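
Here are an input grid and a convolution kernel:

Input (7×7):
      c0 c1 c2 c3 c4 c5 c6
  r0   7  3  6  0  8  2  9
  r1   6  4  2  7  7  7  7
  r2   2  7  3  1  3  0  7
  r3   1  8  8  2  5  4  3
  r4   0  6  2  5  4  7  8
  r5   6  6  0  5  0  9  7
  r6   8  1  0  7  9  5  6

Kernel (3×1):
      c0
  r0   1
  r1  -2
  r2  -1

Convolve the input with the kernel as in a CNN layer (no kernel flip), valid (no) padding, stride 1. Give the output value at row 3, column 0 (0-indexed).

-5

The receptive field on the input at this output position is [1 / 0 / 6]. Elementwise product with the kernel and sum: 1·1 + 0·-2 + 6·-1.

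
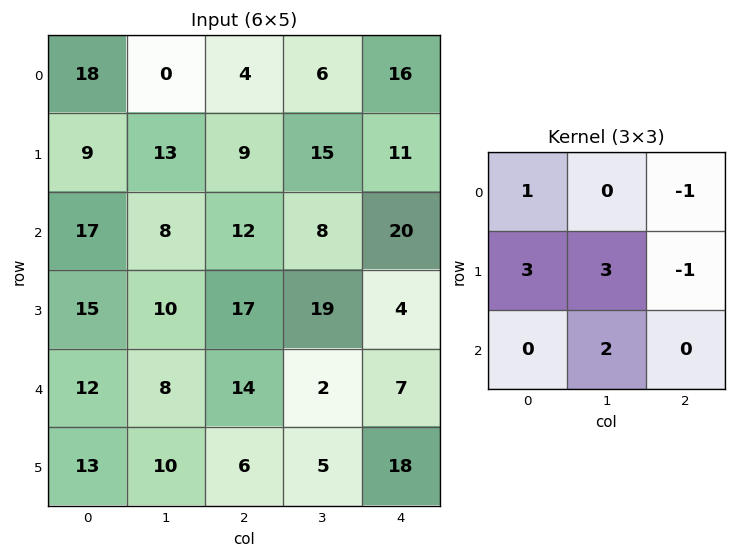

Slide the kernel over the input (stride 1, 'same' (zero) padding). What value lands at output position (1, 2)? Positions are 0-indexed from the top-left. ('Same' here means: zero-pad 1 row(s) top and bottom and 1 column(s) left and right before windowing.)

The receptive field on the zero-padded input at this output position is [0 4 6 / 13 9 15 / 8 12 8]. Elementwise product with the kernel and sum: 0·1 + 6·-1 + 13·3 + 9·3 + 15·-1 + 12·2.

69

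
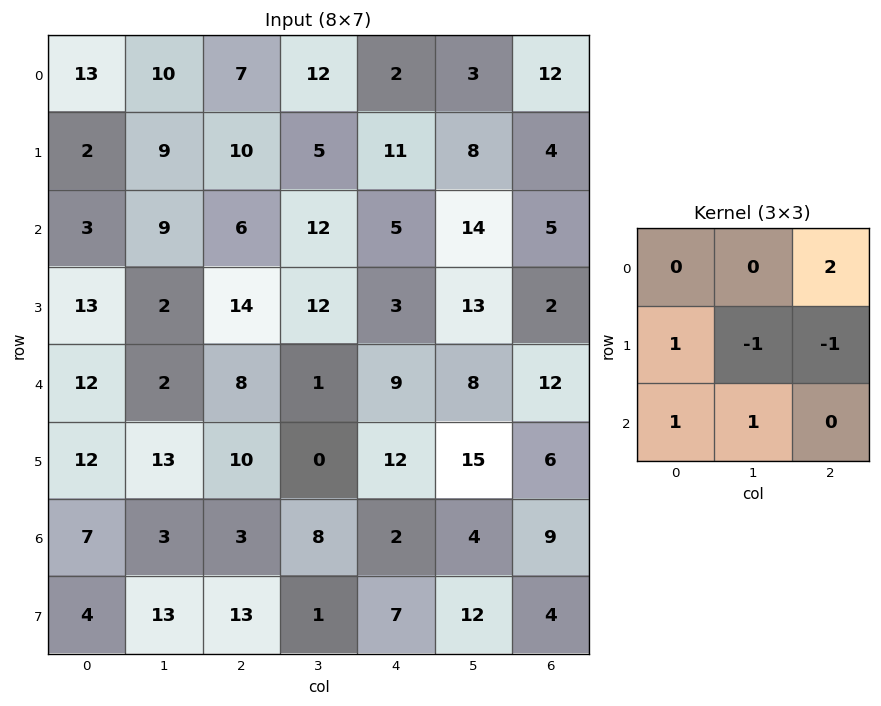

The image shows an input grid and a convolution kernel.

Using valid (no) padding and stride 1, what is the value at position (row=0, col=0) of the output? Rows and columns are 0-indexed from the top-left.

9

The receptive field on the input at this output position is [13 10 7 / 2 9 10 / 3 9 6]. Elementwise product with the kernel and sum: 7·2 + 2·1 + 9·-1 + 10·-1 + 3·1 + 9·1.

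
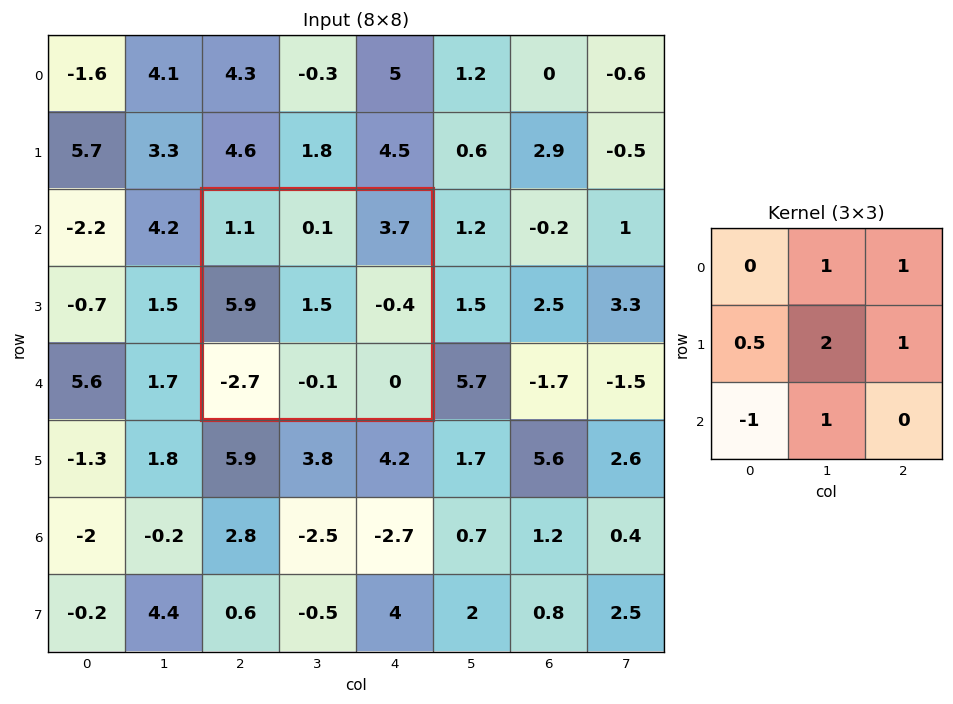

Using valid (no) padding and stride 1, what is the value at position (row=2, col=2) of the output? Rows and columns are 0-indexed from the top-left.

The receptive field on the input at this output position is [1.1 0.1 3.7 / 5.9 1.5 -0.4 / -2.7 -0.1 0]. Elementwise product with the kernel and sum: 0.1·1 + 3.7·1 + 5.9·0.5 + 1.5·2 + -0.4·1 + -2.7·-1 + -0.1·1.

11.95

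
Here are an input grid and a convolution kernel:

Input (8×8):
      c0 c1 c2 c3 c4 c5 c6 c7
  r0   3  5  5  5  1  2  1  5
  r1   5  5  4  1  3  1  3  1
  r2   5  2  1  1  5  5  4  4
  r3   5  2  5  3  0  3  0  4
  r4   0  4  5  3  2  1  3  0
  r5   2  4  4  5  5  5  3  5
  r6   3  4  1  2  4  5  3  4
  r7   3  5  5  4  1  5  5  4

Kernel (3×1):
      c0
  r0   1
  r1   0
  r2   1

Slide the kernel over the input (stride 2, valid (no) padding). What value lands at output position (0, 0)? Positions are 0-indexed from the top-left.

The receptive field on the input at this output position is [3 / 5 / 5]. Elementwise product with the kernel and sum: 3·1 + 5·1.

8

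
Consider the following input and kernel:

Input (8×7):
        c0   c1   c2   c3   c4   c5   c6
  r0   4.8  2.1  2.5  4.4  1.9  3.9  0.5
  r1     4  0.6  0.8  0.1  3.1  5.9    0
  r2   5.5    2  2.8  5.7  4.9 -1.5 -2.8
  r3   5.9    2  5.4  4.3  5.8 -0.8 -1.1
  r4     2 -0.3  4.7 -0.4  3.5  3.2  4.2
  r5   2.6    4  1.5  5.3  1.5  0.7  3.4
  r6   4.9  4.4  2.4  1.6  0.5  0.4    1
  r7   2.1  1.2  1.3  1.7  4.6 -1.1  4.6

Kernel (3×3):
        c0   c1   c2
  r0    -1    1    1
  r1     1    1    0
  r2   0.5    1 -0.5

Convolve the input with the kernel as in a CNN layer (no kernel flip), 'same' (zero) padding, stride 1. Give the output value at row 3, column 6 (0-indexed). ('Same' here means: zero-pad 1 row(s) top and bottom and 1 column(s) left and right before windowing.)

2.6

The receptive field on the zero-padded input at this output position is [-1.5 -2.8 0 / -0.8 -1.1 0 / 3.2 4.2 0]. Elementwise product with the kernel and sum: -1.5·-1 + -2.8·1 + 0·1 + -0.8·1 + -1.1·1 + 3.2·0.5 + 4.2·1 + 0·-0.5.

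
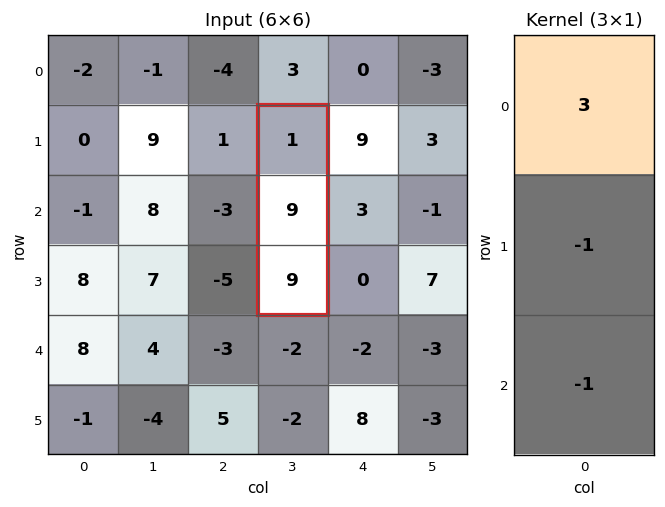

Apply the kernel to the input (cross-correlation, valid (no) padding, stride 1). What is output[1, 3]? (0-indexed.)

-15

The receptive field on the input at this output position is [1 / 9 / 9]. Elementwise product with the kernel and sum: 1·3 + 9·-1 + 9·-1.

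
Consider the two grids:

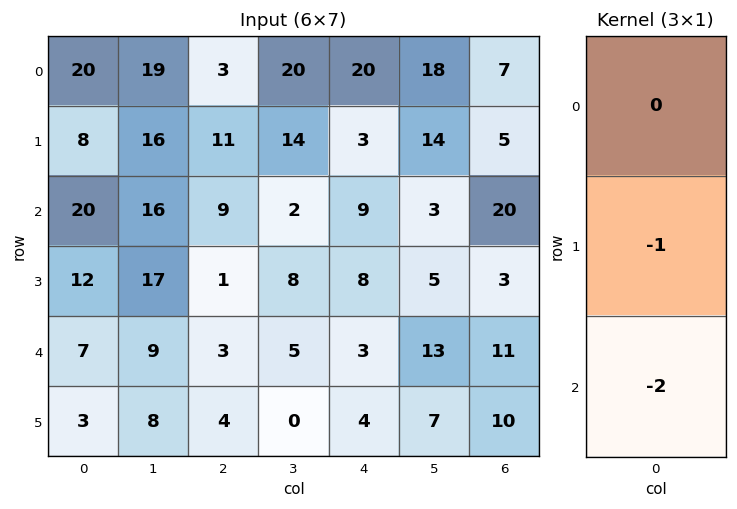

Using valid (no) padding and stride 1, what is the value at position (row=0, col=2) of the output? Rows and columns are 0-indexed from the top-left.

-29

The receptive field on the input at this output position is [3 / 11 / 9]. Elementwise product with the kernel and sum: 11·-1 + 9·-2.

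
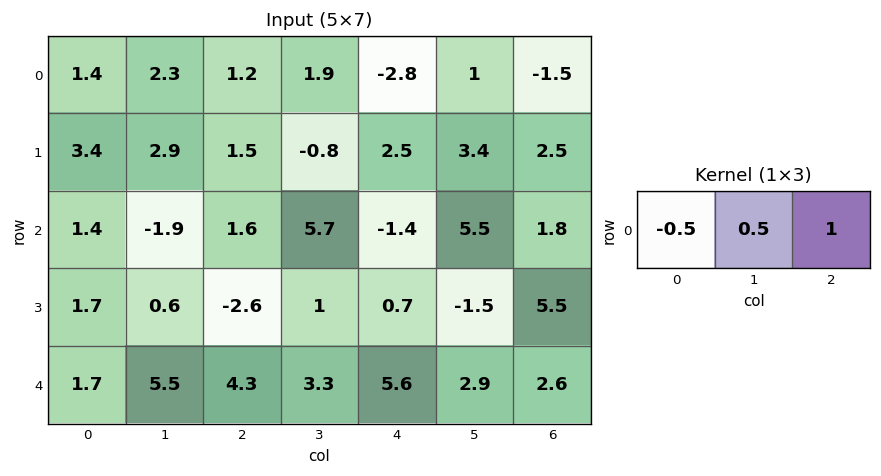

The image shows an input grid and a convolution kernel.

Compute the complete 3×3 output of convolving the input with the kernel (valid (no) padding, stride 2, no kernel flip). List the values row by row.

1.65 -2.45 0.4
-0.05 0.65 5.25
6.2 5.1 1.25

Output[0,0]: The receptive field on the input at this output position is [1.4 2.3 1.2]. Elementwise product with the kernel and sum: 1.4·-0.5 + 2.3·0.5 + 1.2·1.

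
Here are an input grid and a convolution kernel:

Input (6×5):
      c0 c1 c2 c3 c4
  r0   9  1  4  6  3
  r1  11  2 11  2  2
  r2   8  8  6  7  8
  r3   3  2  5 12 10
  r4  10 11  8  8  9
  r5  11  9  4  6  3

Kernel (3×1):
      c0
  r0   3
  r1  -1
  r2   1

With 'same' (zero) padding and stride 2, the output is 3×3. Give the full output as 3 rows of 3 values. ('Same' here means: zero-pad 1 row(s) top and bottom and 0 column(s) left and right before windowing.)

2 7 -1
28 32 8
10 11 24

Output[0,0]: The receptive field on the zero-padded input at this output position is [0 / 9 / 11]. Elementwise product with the kernel and sum: 0·3 + 9·-1 + 11·1.
Output[0,1]: The receptive field on the zero-padded input at this output position is [0 / 4 / 11]. Elementwise product with the kernel and sum: 0·3 + 4·-1 + 11·1.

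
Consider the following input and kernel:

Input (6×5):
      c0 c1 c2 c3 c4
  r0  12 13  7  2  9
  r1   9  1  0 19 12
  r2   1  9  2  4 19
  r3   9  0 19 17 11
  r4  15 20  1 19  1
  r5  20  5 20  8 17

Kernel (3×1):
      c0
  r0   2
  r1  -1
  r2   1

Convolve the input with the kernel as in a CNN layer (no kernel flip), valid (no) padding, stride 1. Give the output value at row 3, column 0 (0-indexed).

23

The receptive field on the input at this output position is [9 / 15 / 20]. Elementwise product with the kernel and sum: 9·2 + 15·-1 + 20·1.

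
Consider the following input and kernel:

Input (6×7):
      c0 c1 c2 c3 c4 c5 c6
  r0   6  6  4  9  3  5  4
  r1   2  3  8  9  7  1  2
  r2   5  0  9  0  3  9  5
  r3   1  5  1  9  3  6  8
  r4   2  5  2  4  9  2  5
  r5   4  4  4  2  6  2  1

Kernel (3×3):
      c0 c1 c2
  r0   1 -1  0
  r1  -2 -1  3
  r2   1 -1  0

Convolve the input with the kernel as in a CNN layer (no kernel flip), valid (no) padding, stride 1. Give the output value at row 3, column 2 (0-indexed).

The receptive field on the input at this output position is [1 9 3 / 2 4 9 / 4 2 6]. Elementwise product with the kernel and sum: 1·1 + 9·-1 + 2·-2 + 4·-1 + 9·3 + 4·1 + 2·-1.

13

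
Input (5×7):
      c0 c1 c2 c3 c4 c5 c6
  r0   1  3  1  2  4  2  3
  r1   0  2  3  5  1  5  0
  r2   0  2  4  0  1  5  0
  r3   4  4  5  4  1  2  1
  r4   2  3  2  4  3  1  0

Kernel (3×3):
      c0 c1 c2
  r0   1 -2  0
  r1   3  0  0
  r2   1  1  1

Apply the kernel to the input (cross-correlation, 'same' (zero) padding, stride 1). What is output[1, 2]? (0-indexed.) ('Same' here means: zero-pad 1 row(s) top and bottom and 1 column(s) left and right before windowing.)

13

The receptive field on the zero-padded input at this output position is [3 1 2 / 2 3 5 / 2 4 0]. Elementwise product with the kernel and sum: 3·1 + 1·-2 + 2·3 + 2·1 + 4·1 + 0·1.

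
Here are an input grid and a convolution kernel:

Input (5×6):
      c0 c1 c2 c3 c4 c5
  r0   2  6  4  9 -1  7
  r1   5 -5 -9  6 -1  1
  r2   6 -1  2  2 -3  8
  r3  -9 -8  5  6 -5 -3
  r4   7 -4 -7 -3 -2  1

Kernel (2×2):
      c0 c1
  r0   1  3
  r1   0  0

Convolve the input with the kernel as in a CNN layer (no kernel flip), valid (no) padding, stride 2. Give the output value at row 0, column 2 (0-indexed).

20

The receptive field on the input at this output position is [-1 7 / -1 1]. Elementwise product with the kernel and sum: -1·1 + 7·3.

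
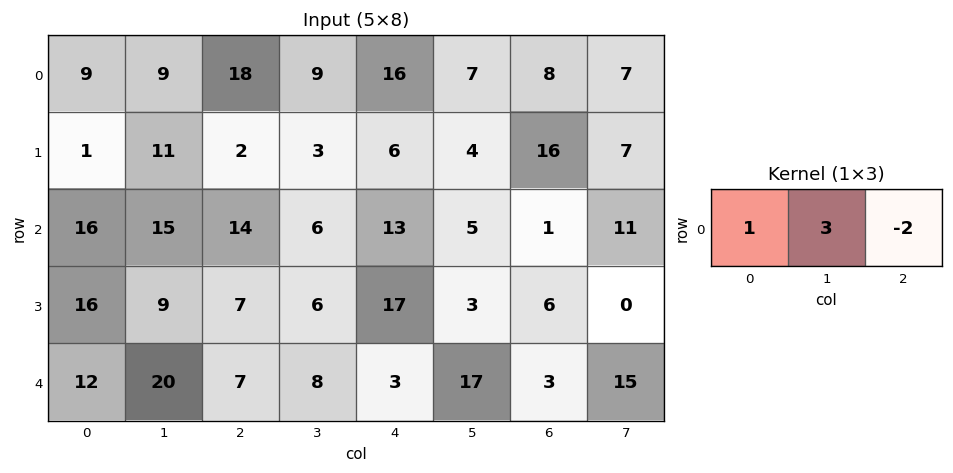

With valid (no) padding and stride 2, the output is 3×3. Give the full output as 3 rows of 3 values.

Output[0,0]: The receptive field on the input at this output position is [9 9 18]. Elementwise product with the kernel and sum: 9·1 + 9·3 + 18·-2.
Output[0,1]: The receptive field on the input at this output position is [18 9 16]. Elementwise product with the kernel and sum: 18·1 + 9·3 + 16·-2.

0 13 21
33 6 26
58 25 48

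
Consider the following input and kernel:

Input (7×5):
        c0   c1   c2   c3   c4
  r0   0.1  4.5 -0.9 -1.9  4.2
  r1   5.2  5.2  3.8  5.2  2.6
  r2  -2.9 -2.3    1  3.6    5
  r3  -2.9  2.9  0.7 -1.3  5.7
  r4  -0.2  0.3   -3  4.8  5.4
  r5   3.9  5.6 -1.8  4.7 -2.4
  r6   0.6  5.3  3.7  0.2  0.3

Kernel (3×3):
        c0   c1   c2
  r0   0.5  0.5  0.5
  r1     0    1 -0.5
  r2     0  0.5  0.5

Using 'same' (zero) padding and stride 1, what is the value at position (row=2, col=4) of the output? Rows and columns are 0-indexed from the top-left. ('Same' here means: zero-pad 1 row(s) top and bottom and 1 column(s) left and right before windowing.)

11.75

The receptive field on the zero-padded input at this output position is [5.2 2.6 0 / 3.6 5 0 / -1.3 5.7 0]. Elementwise product with the kernel and sum: 5.2·0.5 + 2.6·0.5 + 0·0.5 + 5·1 + 0·-0.5 + 5.7·0.5 + 0·0.5.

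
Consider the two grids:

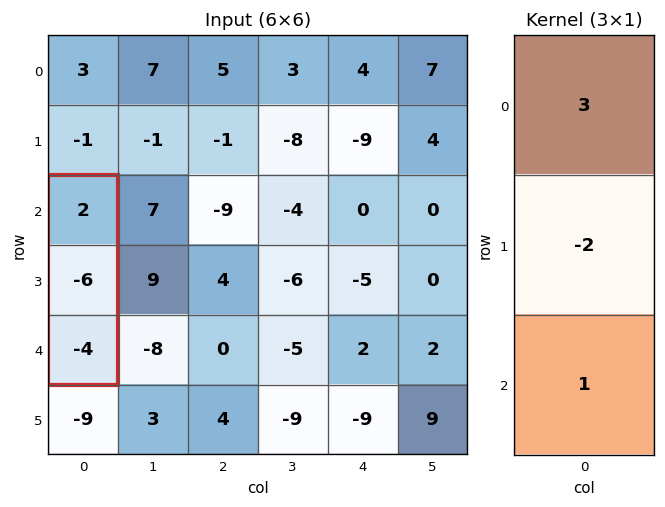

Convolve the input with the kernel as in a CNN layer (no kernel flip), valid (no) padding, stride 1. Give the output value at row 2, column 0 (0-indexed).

14

The receptive field on the input at this output position is [2 / -6 / -4]. Elementwise product with the kernel and sum: 2·3 + -6·-2 + -4·1.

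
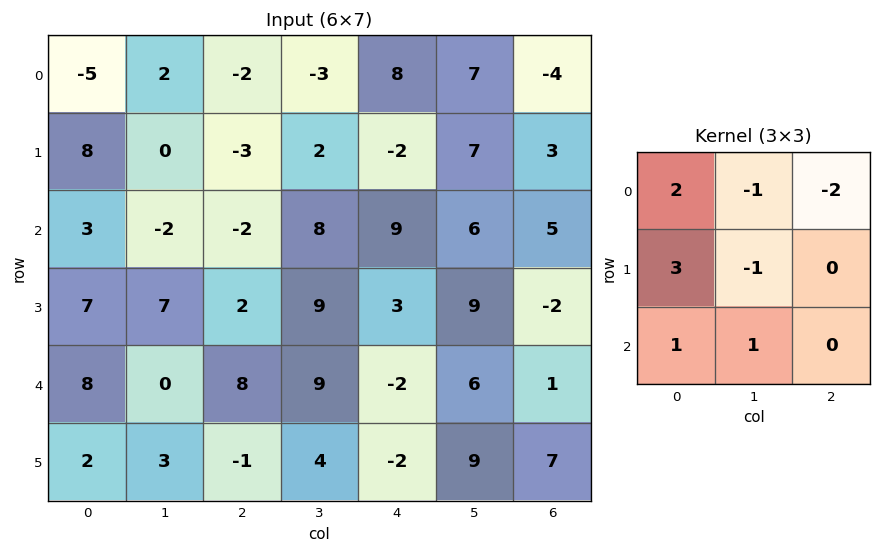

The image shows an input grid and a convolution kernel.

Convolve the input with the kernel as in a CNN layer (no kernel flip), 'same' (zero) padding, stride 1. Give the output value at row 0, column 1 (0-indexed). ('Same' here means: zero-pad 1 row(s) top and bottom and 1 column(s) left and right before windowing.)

-9

The receptive field on the zero-padded input at this output position is [0 0 0 / -5 2 -2 / 8 0 -3]. Elementwise product with the kernel and sum: 0·2 + 0·-1 + 0·-2 + -5·3 + 2·-1 + 8·1 + 0·1.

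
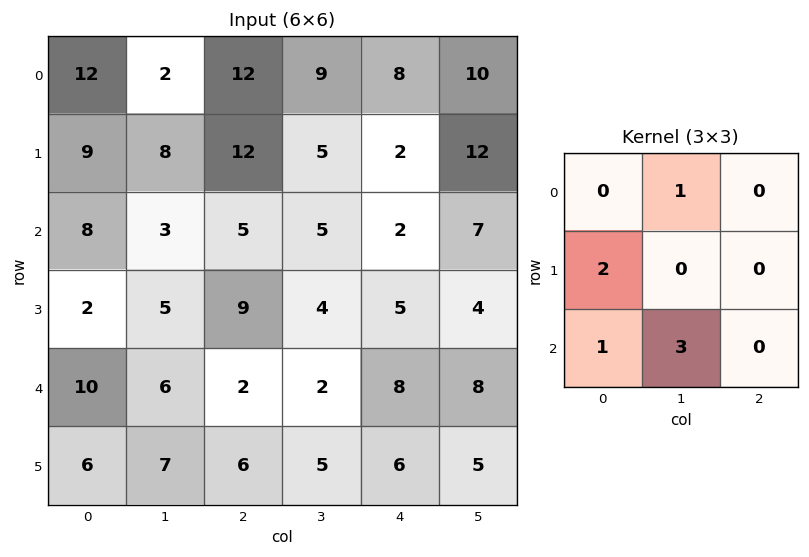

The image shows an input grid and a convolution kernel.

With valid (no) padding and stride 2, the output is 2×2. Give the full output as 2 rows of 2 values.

37 53
35 31

Output[0,0]: The receptive field on the input at this output position is [12 2 12 / 9 8 12 / 8 3 5]. Elementwise product with the kernel and sum: 2·1 + 9·2 + 8·1 + 3·3.
Output[0,1]: The receptive field on the input at this output position is [12 9 8 / 12 5 2 / 5 5 2]. Elementwise product with the kernel and sum: 9·1 + 12·2 + 5·1 + 5·3.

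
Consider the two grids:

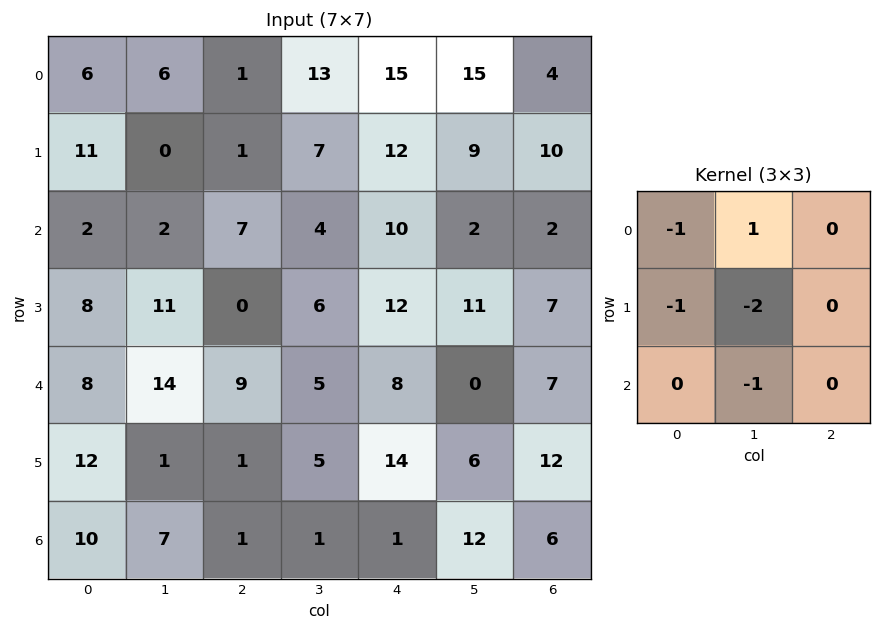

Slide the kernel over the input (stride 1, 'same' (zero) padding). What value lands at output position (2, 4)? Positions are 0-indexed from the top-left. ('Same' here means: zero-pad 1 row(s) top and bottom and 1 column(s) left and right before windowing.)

The receptive field on the zero-padded input at this output position is [7 12 9 / 4 10 2 / 6 12 11]. Elementwise product with the kernel and sum: 7·-1 + 12·1 + 4·-1 + 10·-2 + 12·-1.

-31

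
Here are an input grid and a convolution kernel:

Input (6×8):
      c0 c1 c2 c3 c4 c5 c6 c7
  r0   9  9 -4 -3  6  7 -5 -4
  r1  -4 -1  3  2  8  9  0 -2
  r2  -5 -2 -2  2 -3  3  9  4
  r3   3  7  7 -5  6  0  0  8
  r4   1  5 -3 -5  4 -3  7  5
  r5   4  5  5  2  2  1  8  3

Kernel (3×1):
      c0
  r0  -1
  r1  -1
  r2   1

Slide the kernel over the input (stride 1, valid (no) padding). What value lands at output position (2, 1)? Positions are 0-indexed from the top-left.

The receptive field on the input at this output position is [-2 / 7 / 5]. Elementwise product with the kernel and sum: -2·-1 + 7·-1 + 5·1.

0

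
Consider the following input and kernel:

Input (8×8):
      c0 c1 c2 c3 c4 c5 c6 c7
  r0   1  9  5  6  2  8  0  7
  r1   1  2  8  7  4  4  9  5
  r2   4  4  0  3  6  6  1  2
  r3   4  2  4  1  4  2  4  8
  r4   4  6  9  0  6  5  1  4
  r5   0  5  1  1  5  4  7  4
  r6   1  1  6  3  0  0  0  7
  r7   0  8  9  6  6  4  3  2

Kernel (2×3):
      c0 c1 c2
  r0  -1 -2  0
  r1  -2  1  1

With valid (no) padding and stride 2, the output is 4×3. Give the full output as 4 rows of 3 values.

Output[0,0]: The receptive field on the input at this output position is [1 9 5 / 1 2 8]. Elementwise product with the kernel and sum: 1·-1 + 9·-2 + 1·-2 + 2·1 + 8·1.
Output[0,1]: The receptive field on the input at this output position is [5 6 2 / 8 7 4]. Elementwise product with the kernel and sum: 5·-1 + 6·-2 + 8·-2 + 7·1 + 4·1.

-11 -22 -13
-14 -9 -20
-10 -5 -15
14 -18 -5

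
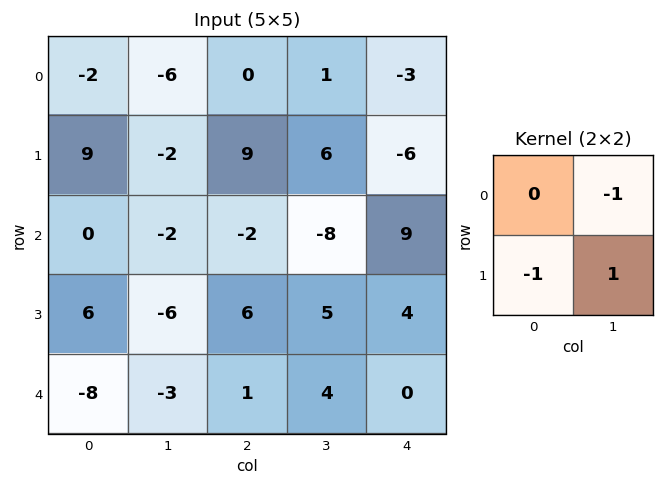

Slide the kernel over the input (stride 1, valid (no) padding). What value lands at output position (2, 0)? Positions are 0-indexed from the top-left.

-10

The receptive field on the input at this output position is [0 -2 / 6 -6]. Elementwise product with the kernel and sum: -2·-1 + 6·-1 + -6·1.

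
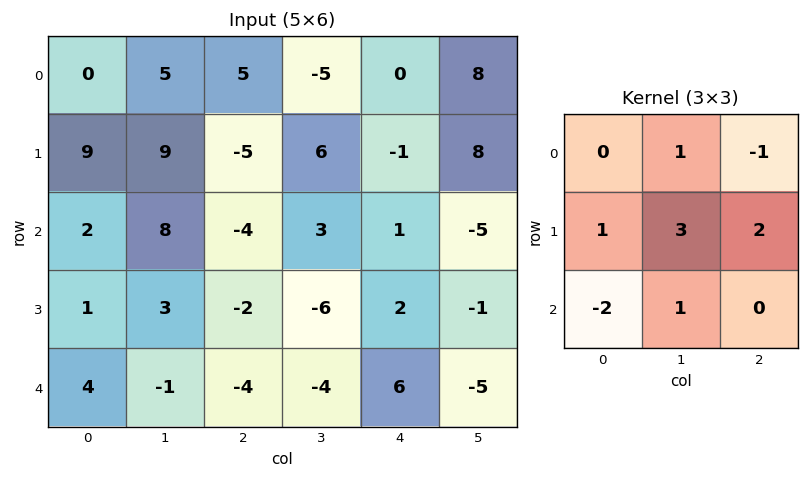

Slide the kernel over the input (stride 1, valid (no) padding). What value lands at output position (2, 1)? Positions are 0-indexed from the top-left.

The receptive field on the input at this output position is [8 -4 3 / 3 -2 -6 / -1 -4 -4]. Elementwise product with the kernel and sum: -4·1 + 3·-1 + 3·1 + -2·3 + -6·2 + -1·-2 + -4·1.

-24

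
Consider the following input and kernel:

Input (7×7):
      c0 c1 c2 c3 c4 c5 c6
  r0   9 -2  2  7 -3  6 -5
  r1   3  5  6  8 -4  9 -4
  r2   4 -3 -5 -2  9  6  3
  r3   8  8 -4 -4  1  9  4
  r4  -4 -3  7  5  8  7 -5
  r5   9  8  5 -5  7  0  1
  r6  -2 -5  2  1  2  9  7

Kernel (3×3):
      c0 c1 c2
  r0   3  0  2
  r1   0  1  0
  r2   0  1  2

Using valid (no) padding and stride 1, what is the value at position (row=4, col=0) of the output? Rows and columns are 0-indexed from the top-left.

The receptive field on the input at this output position is [-4 -3 7 / 9 8 5 / -2 -5 2]. Elementwise product with the kernel and sum: -4·3 + 7·2 + 8·1 + -5·1 + 2·2.

9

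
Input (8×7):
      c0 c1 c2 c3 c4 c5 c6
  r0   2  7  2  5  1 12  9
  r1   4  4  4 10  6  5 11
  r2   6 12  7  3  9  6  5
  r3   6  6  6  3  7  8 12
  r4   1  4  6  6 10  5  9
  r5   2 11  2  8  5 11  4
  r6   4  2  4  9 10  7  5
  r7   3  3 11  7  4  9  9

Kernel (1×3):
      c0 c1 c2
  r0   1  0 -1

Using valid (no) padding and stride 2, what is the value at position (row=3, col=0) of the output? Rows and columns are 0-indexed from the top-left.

0

The receptive field on the input at this output position is [4 2 4]. Elementwise product with the kernel and sum: 4·1 + 4·-1.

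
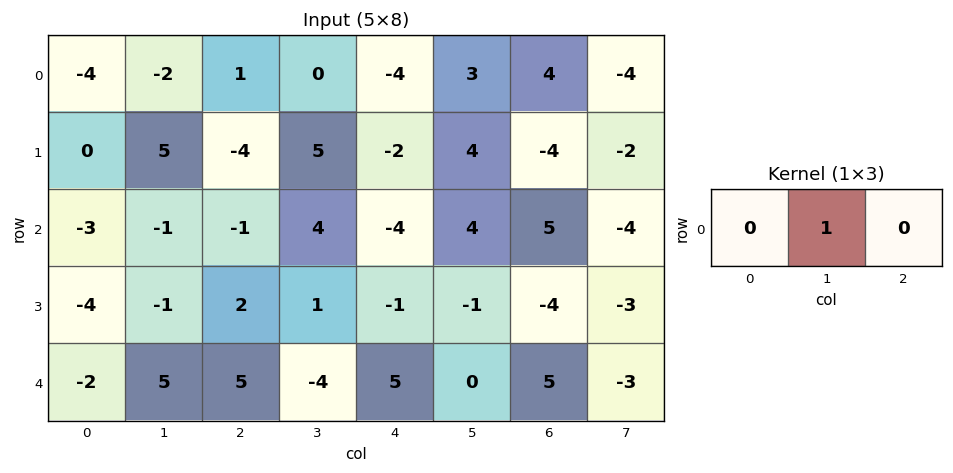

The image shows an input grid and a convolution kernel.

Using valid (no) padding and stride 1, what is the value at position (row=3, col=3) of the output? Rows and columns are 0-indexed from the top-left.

The receptive field on the input at this output position is [1 -1 -1]. Elementwise product with the kernel and sum: -1·1.

-1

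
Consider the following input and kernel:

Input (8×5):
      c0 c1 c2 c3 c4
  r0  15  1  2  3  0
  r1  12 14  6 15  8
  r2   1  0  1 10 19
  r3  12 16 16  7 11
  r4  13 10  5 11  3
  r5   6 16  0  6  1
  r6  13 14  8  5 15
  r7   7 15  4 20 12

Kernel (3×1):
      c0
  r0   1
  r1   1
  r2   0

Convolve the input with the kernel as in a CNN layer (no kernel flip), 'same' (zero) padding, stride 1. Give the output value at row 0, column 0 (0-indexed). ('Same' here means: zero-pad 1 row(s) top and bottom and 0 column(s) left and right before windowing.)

The receptive field on the zero-padded input at this output position is [0 / 15 / 12]. Elementwise product with the kernel and sum: 0·1 + 15·1.

15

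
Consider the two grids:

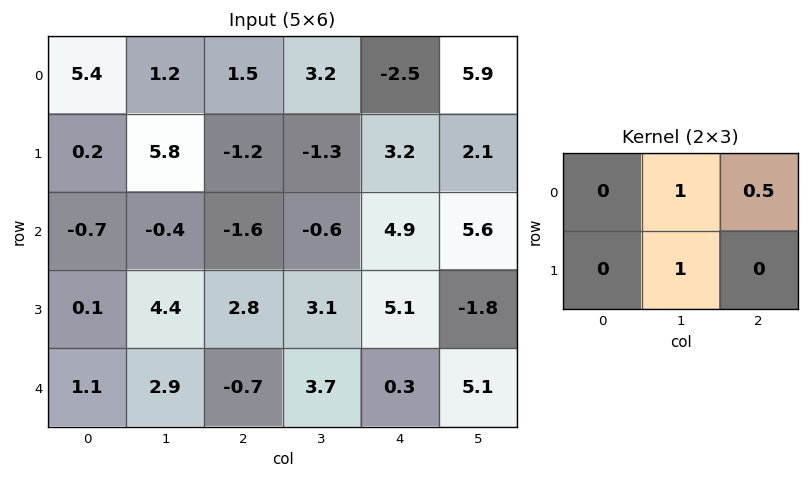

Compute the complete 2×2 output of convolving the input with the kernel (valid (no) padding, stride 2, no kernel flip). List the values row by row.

Output[0,0]: The receptive field on the input at this output position is [5.4 1.2 1.5 / 0.2 5.8 -1.2]. Elementwise product with the kernel and sum: 1.2·1 + 1.5·0.5 + 5.8·1.
Output[0,1]: The receptive field on the input at this output position is [1.5 3.2 -2.5 / -1.2 -1.3 3.2]. Elementwise product with the kernel and sum: 3.2·1 + -2.5·0.5 + -1.3·1.

7.75 0.65
3.2 4.95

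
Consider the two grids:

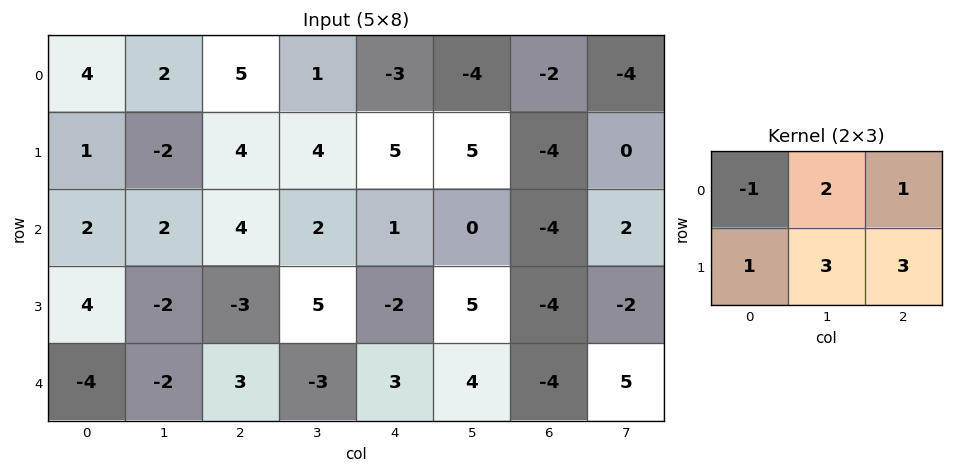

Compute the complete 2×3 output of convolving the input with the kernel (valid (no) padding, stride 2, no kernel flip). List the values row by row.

12 25 1
-5 7 -4

Output[0,0]: The receptive field on the input at this output position is [4 2 5 / 1 -2 4]. Elementwise product with the kernel and sum: 4·-1 + 2·2 + 5·1 + 1·1 + -2·3 + 4·3.
Output[0,1]: The receptive field on the input at this output position is [5 1 -3 / 4 4 5]. Elementwise product with the kernel and sum: 5·-1 + 1·2 + -3·1 + 4·1 + 4·3 + 5·3.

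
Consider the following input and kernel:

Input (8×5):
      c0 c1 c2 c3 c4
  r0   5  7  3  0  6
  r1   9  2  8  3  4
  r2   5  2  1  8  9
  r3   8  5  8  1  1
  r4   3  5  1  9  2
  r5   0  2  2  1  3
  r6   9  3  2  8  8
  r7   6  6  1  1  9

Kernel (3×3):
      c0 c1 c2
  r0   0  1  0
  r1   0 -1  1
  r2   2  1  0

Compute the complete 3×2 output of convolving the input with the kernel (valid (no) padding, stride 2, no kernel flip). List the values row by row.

Output[0,0]: The receptive field on the input at this output position is [5 7 3 / 9 2 8 / 5 2 1]. Elementwise product with the kernel and sum: 7·1 + 2·-1 + 8·1 + 5·2 + 2·1.

25 11
16 19
26 23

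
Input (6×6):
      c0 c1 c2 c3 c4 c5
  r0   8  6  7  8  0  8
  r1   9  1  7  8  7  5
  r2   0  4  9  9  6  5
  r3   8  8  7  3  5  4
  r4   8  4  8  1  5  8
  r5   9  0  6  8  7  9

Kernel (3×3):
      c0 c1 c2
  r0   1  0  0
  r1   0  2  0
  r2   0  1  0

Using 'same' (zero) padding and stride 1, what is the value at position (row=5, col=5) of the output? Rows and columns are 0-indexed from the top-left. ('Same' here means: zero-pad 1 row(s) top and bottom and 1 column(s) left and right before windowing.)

23

The receptive field on the zero-padded input at this output position is [5 8 0 / 7 9 0 / 0 0 0]. Elementwise product with the kernel and sum: 5·1 + 9·2 + 0·1.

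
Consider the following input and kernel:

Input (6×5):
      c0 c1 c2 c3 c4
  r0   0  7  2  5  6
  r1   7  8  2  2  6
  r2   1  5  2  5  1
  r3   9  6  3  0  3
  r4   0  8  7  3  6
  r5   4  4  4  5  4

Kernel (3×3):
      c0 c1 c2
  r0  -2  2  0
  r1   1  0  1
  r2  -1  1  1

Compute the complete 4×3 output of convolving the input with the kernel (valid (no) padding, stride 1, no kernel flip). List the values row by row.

Output[0,0]: The receptive field on the input at this output position is [0 7 2 / 7 8 2 / 1 5 2]. Elementwise product with the kernel and sum: 0·-2 + 7·2 + 7·1 + 2·1 + 1·-1 + 5·1 + 2·1.

29 2 18
5 -5 3
35 2 14
5 10 12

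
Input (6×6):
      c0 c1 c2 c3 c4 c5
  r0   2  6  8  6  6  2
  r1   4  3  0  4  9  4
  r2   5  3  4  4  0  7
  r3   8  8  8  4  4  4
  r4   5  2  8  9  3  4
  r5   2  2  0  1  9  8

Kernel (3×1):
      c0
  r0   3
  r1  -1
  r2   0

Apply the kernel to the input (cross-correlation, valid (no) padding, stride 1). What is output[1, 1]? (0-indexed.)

6

The receptive field on the input at this output position is [3 / 3 / 8]. Elementwise product with the kernel and sum: 3·3 + 3·-1.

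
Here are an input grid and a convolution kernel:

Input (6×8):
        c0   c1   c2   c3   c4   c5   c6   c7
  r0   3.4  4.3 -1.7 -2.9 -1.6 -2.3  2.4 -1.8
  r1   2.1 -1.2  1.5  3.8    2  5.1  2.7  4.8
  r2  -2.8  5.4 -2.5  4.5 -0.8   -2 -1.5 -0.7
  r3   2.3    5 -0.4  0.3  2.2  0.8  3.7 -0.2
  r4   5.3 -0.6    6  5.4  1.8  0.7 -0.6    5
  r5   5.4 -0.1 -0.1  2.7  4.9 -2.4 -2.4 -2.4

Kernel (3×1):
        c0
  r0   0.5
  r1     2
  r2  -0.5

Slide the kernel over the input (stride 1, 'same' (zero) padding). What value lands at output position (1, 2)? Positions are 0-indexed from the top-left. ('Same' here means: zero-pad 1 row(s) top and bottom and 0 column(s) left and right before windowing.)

The receptive field on the zero-padded input at this output position is [-1.7 / 1.5 / -2.5]. Elementwise product with the kernel and sum: -1.7·0.5 + 1.5·2 + -2.5·-0.5.

3.4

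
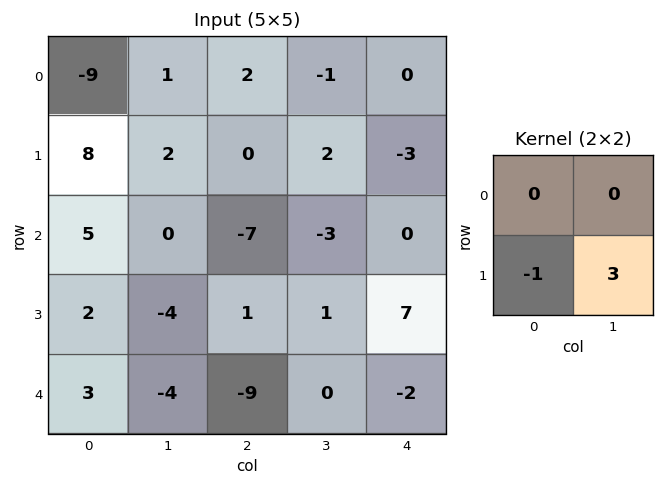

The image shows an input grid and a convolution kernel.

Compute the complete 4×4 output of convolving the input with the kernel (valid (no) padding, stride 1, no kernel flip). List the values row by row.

Output[0,0]: The receptive field on the input at this output position is [-9 1 / 8 2]. Elementwise product with the kernel and sum: 8·-1 + 2·3.

-2 -2 6 -11
-5 -21 -2 3
-14 7 2 20
-15 -23 9 -6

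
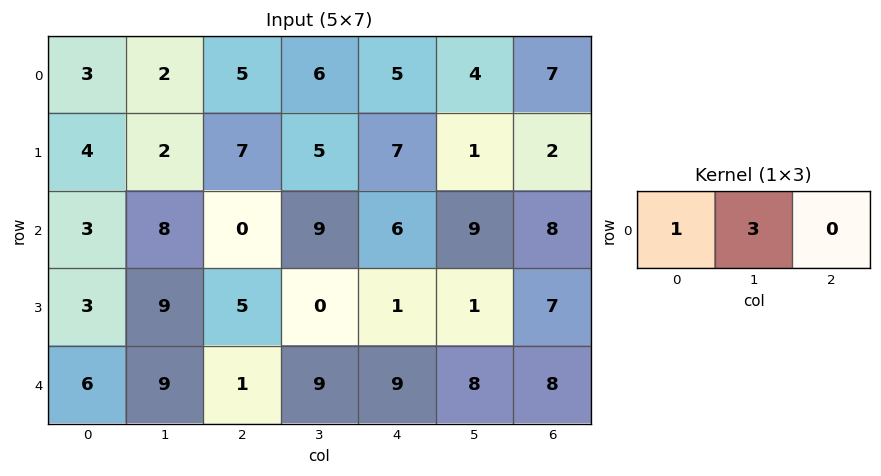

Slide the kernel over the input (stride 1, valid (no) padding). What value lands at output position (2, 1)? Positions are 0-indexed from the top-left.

The receptive field on the input at this output position is [8 0 9]. Elementwise product with the kernel and sum: 8·1 + 0·3.

8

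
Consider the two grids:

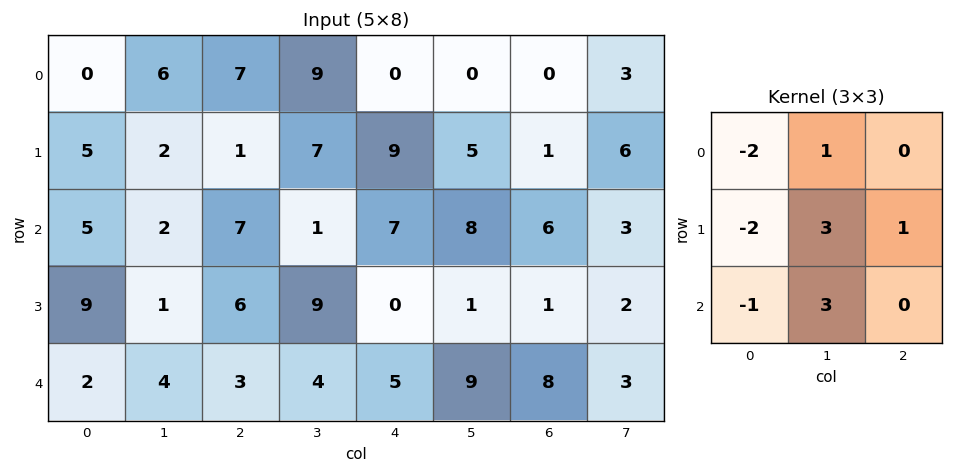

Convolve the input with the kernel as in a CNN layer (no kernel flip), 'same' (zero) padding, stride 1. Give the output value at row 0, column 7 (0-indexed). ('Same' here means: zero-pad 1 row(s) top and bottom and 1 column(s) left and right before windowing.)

The receptive field on the zero-padded input at this output position is [0 0 0 / 0 3 0 / 1 6 0]. Elementwise product with the kernel and sum: 0·-2 + 0·1 + 0·-2 + 3·3 + 0·1 + 1·-1 + 6·3.

26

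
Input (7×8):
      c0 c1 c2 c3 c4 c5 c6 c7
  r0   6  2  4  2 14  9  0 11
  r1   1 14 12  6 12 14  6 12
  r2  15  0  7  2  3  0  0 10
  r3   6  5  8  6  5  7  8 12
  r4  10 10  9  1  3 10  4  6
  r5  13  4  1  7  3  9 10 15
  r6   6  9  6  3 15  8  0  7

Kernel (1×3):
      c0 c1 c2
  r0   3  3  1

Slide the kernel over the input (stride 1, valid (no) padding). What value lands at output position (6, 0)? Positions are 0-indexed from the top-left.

The receptive field on the input at this output position is [6 9 6]. Elementwise product with the kernel and sum: 6·3 + 9·3 + 6·1.

51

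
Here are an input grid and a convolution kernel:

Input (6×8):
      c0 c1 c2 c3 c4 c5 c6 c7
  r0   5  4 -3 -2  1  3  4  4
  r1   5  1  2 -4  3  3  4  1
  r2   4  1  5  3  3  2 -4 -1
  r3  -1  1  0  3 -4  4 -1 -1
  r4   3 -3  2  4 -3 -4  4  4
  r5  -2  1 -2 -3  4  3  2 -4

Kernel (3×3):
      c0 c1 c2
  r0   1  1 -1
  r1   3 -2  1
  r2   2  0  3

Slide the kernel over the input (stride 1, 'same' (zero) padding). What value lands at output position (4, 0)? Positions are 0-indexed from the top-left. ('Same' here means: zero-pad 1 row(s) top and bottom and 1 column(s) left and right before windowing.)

-8

The receptive field on the zero-padded input at this output position is [0 -1 1 / 0 3 -3 / 0 -2 1]. Elementwise product with the kernel and sum: 0·1 + -1·1 + 1·-1 + 0·3 + 3·-2 + -3·1 + 0·2 + 1·3.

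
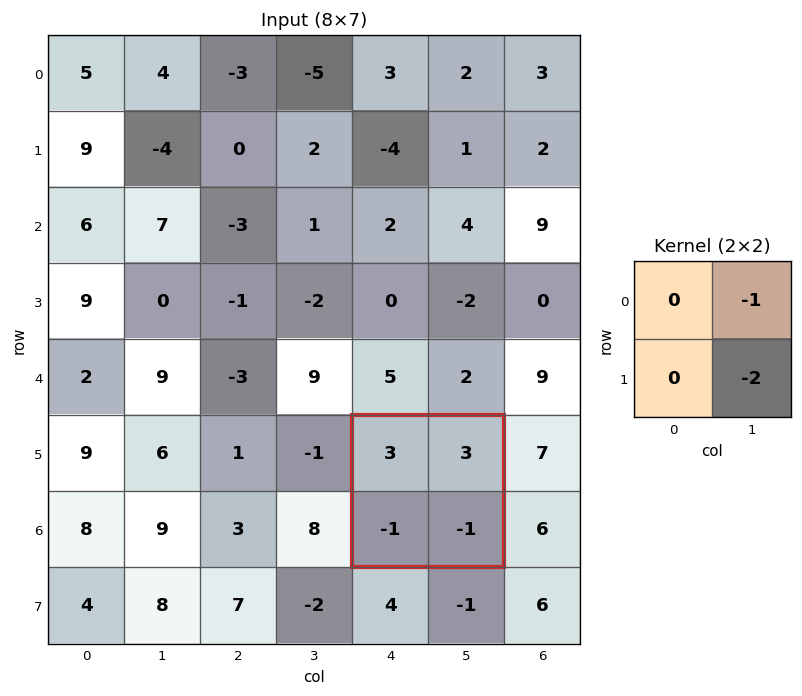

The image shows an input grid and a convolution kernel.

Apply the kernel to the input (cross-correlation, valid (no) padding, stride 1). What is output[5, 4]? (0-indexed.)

-1

The receptive field on the input at this output position is [3 3 / -1 -1]. Elementwise product with the kernel and sum: 3·-1 + -1·-2.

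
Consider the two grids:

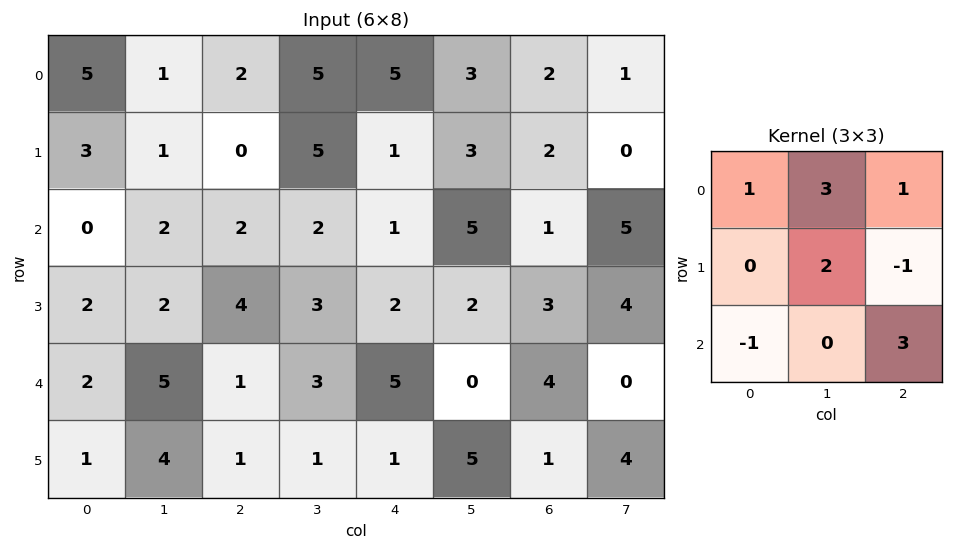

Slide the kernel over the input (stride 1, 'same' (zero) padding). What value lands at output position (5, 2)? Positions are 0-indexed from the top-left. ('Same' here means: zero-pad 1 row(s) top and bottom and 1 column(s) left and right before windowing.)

12

The receptive field on the zero-padded input at this output position is [5 1 3 / 4 1 1 / 0 0 0]. Elementwise product with the kernel and sum: 5·1 + 1·3 + 3·1 + 1·2 + 1·-1 + 0·-1 + 0·3.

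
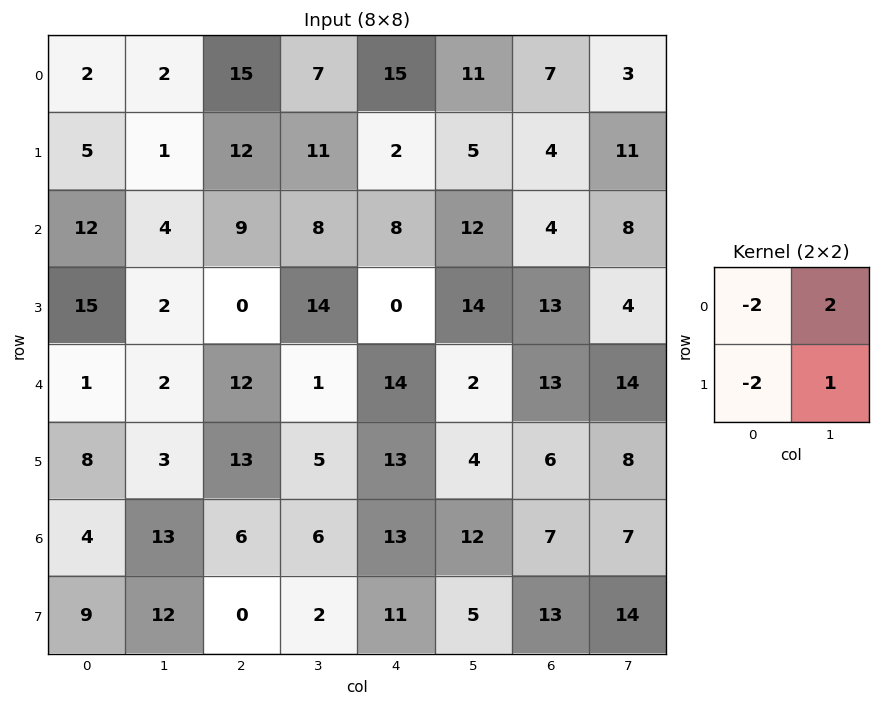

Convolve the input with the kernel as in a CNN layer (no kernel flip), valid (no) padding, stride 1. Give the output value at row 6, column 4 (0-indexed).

The receptive field on the input at this output position is [13 12 / 11 5]. Elementwise product with the kernel and sum: 13·-2 + 12·2 + 11·-2 + 5·1.

-19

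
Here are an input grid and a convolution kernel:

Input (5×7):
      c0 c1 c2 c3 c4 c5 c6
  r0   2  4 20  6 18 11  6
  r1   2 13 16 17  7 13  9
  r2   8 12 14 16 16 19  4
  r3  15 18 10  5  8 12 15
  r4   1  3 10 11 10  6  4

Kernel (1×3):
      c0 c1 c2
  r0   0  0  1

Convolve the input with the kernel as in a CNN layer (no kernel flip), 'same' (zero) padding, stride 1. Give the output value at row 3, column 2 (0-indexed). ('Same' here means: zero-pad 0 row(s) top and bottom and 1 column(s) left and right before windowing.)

5

The receptive field on the zero-padded input at this output position is [18 10 5]. Elementwise product with the kernel and sum: 5·1.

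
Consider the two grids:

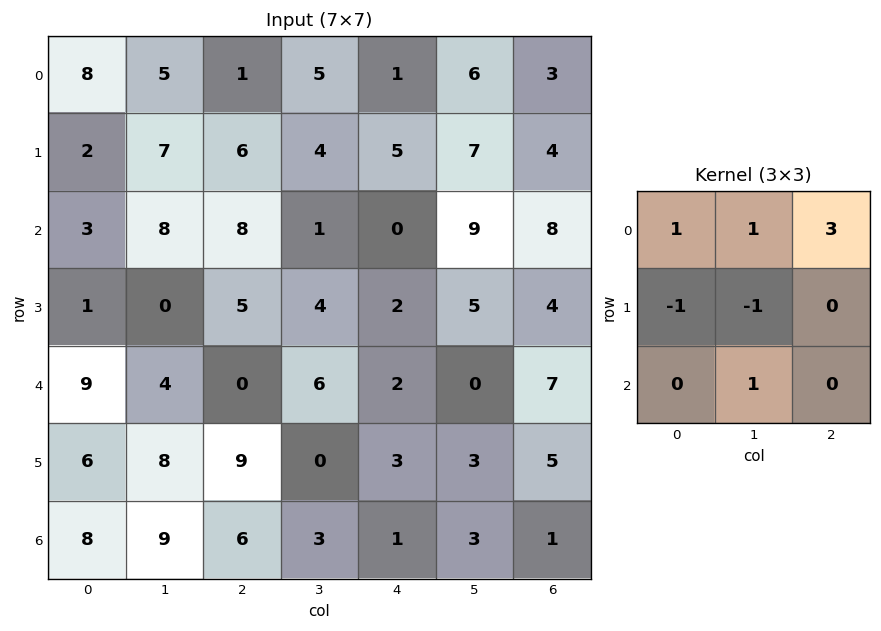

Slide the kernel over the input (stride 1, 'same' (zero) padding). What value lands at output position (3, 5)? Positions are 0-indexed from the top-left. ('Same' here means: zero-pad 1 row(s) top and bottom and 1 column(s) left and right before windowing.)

The receptive field on the zero-padded input at this output position is [0 9 8 / 2 5 4 / 2 0 7]. Elementwise product with the kernel and sum: 0·1 + 9·1 + 8·3 + 2·-1 + 5·-1 + 0·1.

26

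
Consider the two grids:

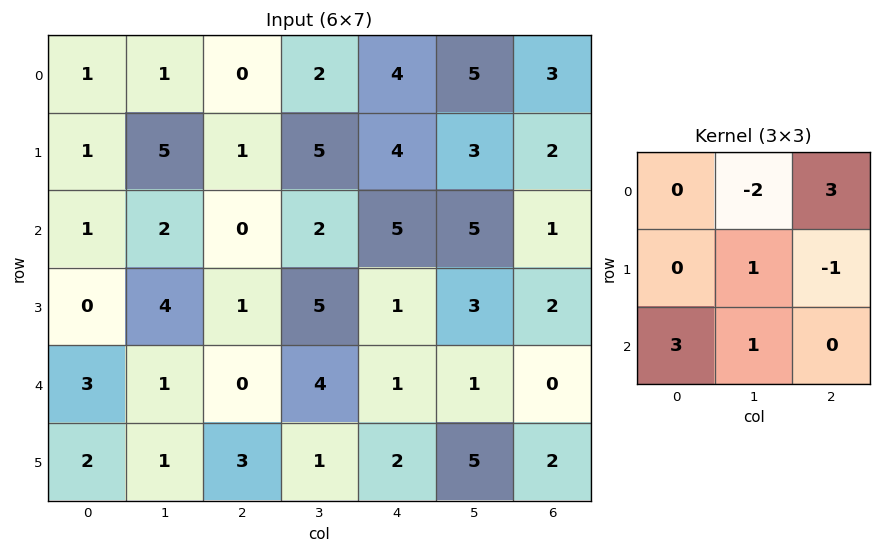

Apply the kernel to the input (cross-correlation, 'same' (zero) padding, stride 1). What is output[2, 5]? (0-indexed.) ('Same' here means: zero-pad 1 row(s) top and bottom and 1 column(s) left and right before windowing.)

10

The receptive field on the zero-padded input at this output position is [4 3 2 / 5 5 1 / 1 3 2]. Elementwise product with the kernel and sum: 3·-2 + 2·3 + 5·1 + 1·-1 + 1·3 + 3·1.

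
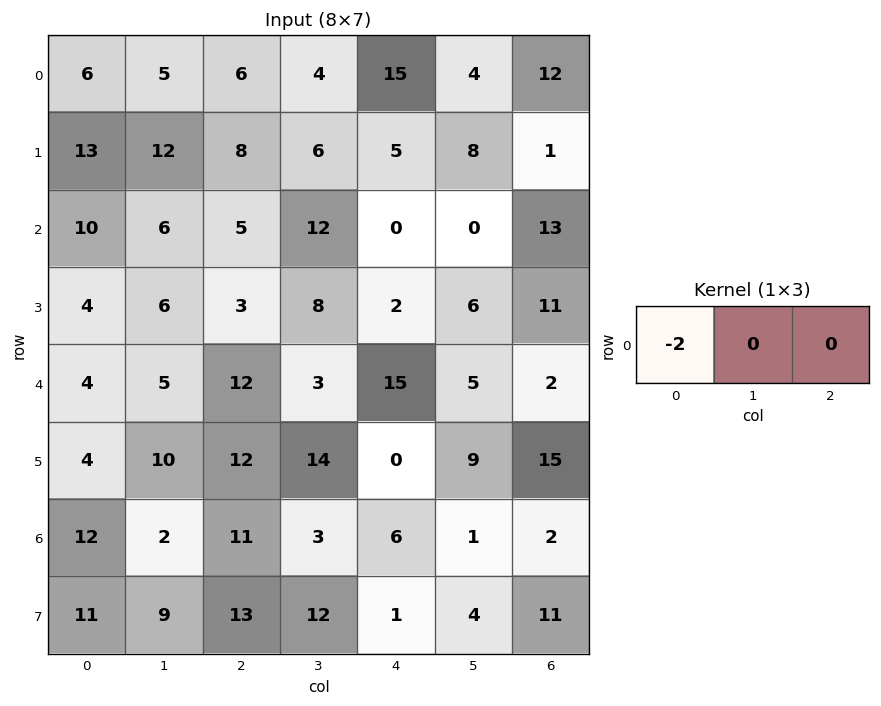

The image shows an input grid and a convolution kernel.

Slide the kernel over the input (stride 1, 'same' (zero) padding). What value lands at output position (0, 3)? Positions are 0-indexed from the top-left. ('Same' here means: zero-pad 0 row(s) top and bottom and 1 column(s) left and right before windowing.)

The receptive field on the zero-padded input at this output position is [6 4 15]. Elementwise product with the kernel and sum: 6·-2.

-12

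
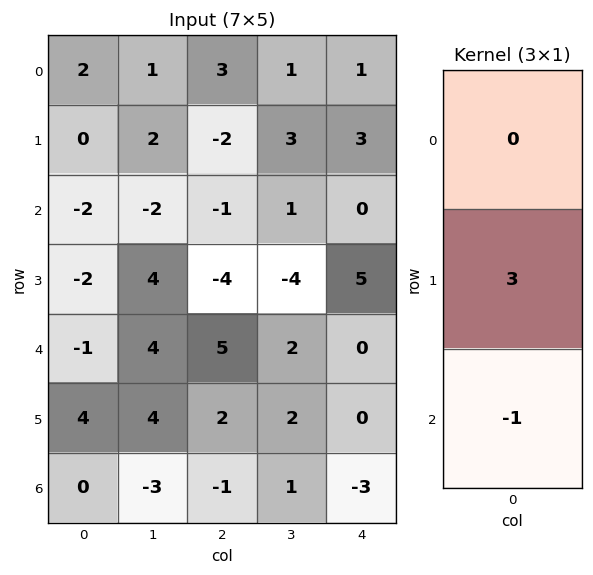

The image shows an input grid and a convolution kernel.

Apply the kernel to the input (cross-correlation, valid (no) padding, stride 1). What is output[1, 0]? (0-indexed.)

The receptive field on the input at this output position is [0 / -2 / -2]. Elementwise product with the kernel and sum: -2·3 + -2·-1.

-4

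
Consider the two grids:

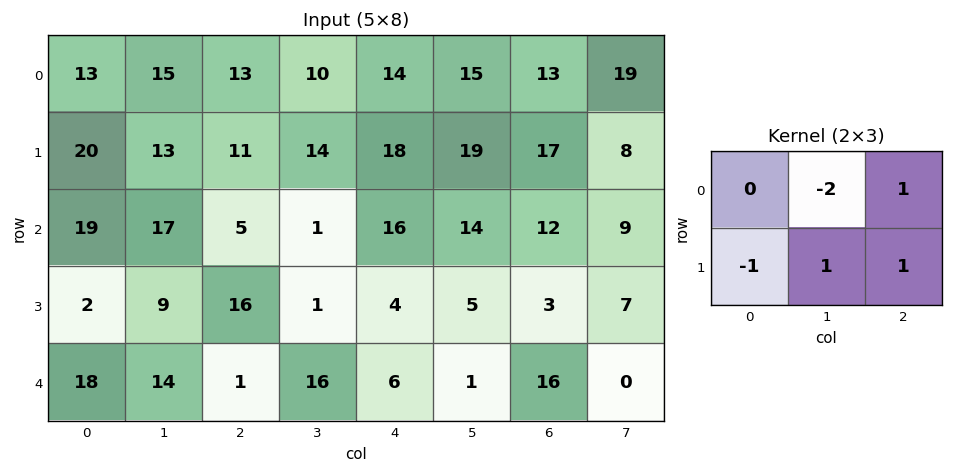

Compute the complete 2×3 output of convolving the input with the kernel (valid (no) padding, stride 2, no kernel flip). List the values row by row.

-13 15 1
-6 3 -12

Output[0,0]: The receptive field on the input at this output position is [13 15 13 / 20 13 11]. Elementwise product with the kernel and sum: 15·-2 + 13·1 + 20·-1 + 13·1 + 11·1.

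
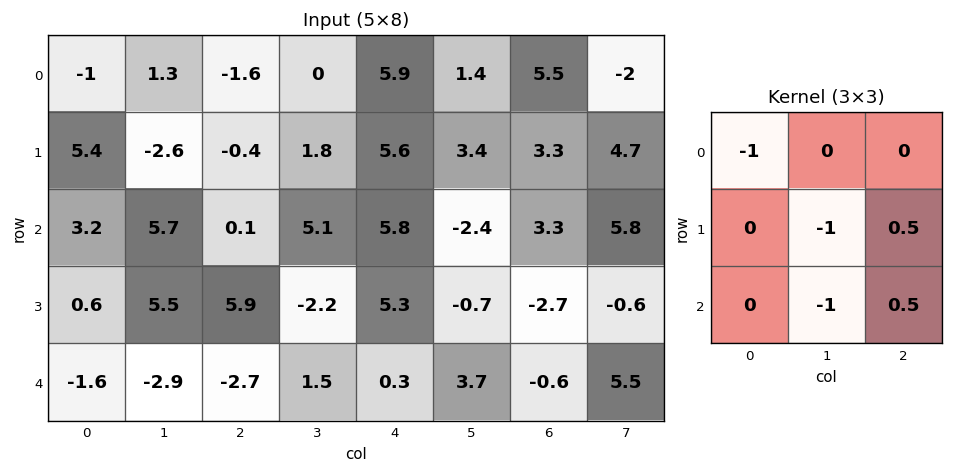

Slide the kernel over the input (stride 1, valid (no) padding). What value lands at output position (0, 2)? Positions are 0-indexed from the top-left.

0.4

The receptive field on the input at this output position is [-1.6 0 5.9 / -0.4 1.8 5.6 / 0.1 5.1 5.8]. Elementwise product with the kernel and sum: -1.6·-1 + 1.8·-1 + 5.6·0.5 + 5.1·-1 + 5.8·0.5.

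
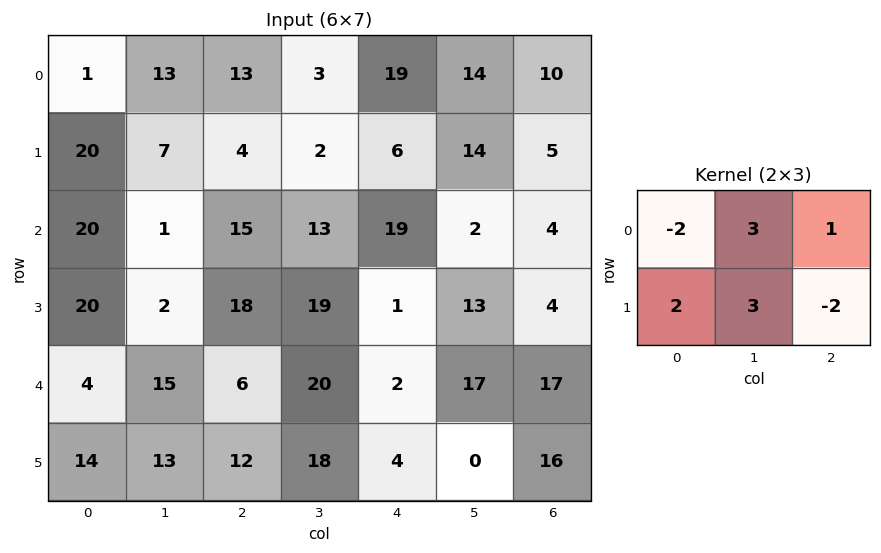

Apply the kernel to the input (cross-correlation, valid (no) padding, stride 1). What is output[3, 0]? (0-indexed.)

25

The receptive field on the input at this output position is [20 2 18 / 4 15 6]. Elementwise product with the kernel and sum: 20·-2 + 2·3 + 18·1 + 4·2 + 15·3 + 6·-2.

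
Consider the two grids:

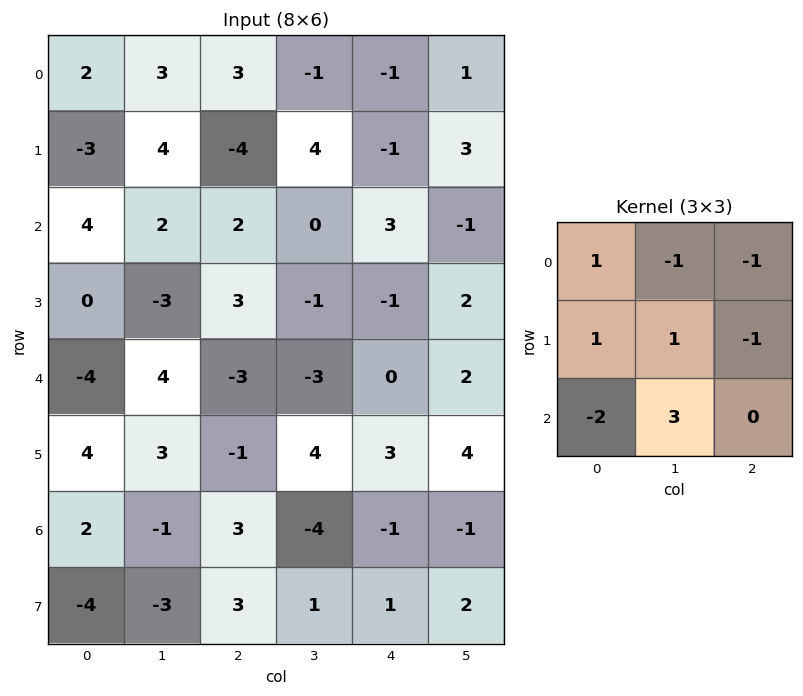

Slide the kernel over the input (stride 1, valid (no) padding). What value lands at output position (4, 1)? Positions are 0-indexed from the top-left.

The receptive field on the input at this output position is [4 -3 -3 / 3 -1 4 / -1 3 -4]. Elementwise product with the kernel and sum: 4·1 + -3·-1 + -3·-1 + 3·1 + -1·1 + 4·-1 + -1·-2 + 3·3.

19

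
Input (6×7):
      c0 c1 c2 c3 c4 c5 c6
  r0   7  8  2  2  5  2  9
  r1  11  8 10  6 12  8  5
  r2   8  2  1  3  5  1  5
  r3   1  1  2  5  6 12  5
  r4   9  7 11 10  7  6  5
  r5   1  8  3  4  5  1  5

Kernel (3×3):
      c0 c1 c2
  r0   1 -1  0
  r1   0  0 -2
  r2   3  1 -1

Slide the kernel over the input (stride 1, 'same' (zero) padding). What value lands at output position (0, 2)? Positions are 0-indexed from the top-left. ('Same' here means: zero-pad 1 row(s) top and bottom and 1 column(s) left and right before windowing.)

24

The receptive field on the zero-padded input at this output position is [0 0 0 / 8 2 2 / 8 10 6]. Elementwise product with the kernel and sum: 0·1 + 0·-1 + 2·-2 + 8·3 + 10·1 + 6·-1.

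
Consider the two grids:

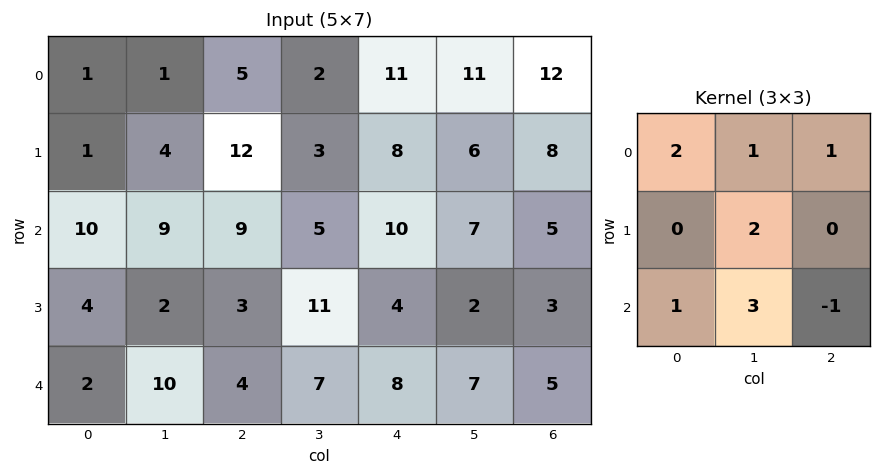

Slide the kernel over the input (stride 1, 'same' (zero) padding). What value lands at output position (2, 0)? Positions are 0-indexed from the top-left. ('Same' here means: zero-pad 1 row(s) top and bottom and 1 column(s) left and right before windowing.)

The receptive field on the zero-padded input at this output position is [0 1 4 / 0 10 9 / 0 4 2]. Elementwise product with the kernel and sum: 0·2 + 1·1 + 4·1 + 10·2 + 0·1 + 4·3 + 2·-1.

35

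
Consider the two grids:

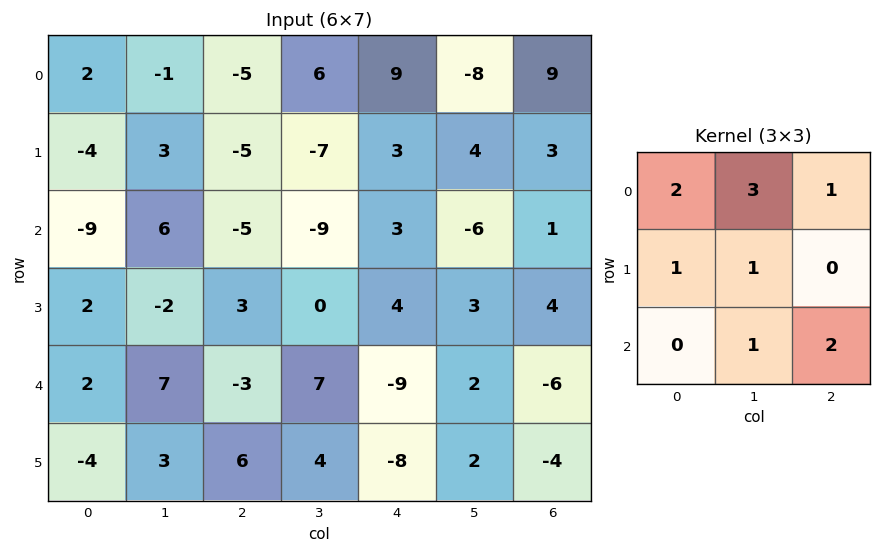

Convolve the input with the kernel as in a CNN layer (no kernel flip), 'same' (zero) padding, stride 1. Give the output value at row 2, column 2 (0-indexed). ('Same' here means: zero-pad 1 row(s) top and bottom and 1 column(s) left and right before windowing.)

-12

The receptive field on the zero-padded input at this output position is [3 -5 -7 / 6 -5 -9 / -2 3 0]. Elementwise product with the kernel and sum: 3·2 + -5·3 + -7·1 + 6·1 + -5·1 + 3·1 + 0·2.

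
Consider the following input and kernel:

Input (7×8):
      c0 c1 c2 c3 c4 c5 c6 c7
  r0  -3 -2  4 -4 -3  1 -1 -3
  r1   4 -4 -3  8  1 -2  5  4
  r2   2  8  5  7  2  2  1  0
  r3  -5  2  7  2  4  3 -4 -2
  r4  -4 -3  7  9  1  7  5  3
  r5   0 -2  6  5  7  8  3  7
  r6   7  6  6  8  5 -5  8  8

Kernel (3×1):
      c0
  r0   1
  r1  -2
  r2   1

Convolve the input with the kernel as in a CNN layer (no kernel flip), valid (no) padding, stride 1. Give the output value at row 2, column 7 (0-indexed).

7

The receptive field on the input at this output position is [0 / -2 / 3]. Elementwise product with the kernel and sum: 0·1 + -2·-2 + 3·1.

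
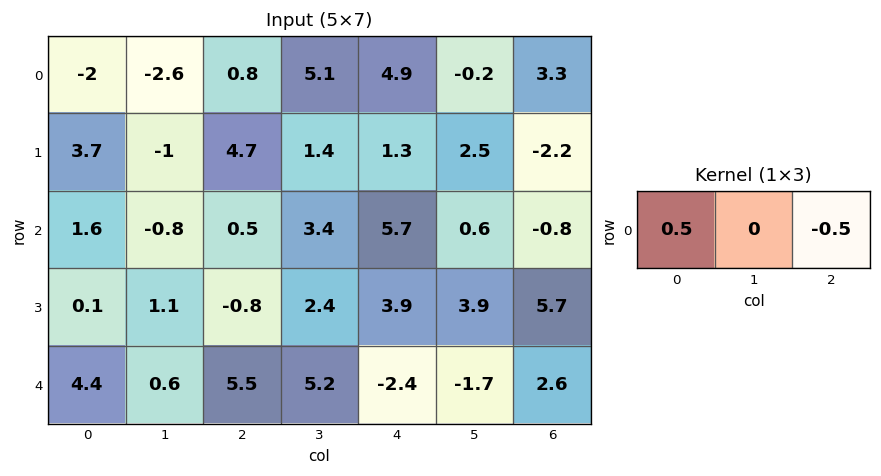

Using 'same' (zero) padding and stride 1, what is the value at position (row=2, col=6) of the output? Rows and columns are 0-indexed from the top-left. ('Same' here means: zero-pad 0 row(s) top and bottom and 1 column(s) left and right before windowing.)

The receptive field on the zero-padded input at this output position is [0.6 -0.8 0]. Elementwise product with the kernel and sum: 0.6·0.5 + 0·-0.5.

0.3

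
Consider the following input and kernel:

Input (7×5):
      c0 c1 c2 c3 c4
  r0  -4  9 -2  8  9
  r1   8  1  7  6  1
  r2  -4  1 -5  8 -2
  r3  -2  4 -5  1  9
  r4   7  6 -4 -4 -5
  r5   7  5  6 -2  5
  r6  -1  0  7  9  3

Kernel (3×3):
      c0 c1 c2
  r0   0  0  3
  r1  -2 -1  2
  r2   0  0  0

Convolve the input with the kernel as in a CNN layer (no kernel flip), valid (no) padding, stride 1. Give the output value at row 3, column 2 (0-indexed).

The receptive field on the input at this output position is [-5 1 9 / -4 -4 -5 / 6 -2 5]. Elementwise product with the kernel and sum: 9·3 + -4·-2 + -4·-1 + -5·2.

29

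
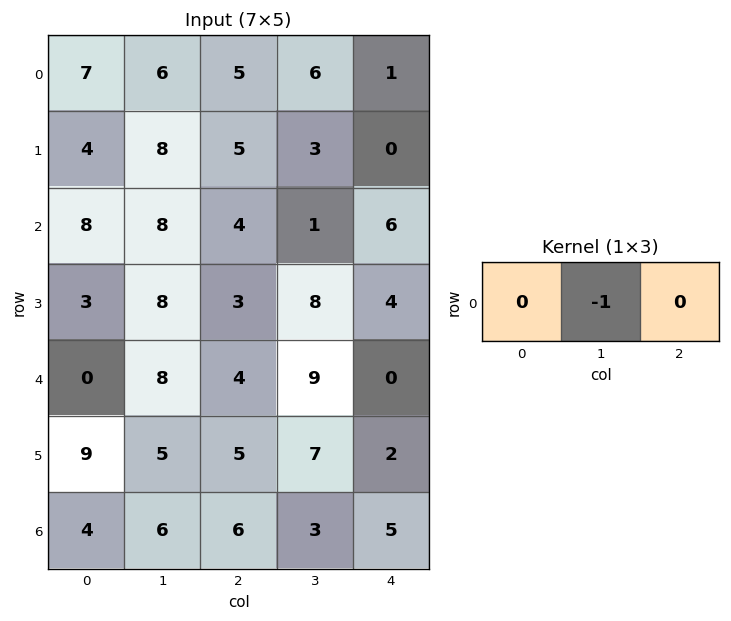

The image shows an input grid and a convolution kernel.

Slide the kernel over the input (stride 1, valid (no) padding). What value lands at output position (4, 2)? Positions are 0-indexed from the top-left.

The receptive field on the input at this output position is [4 9 0]. Elementwise product with the kernel and sum: 9·-1.

-9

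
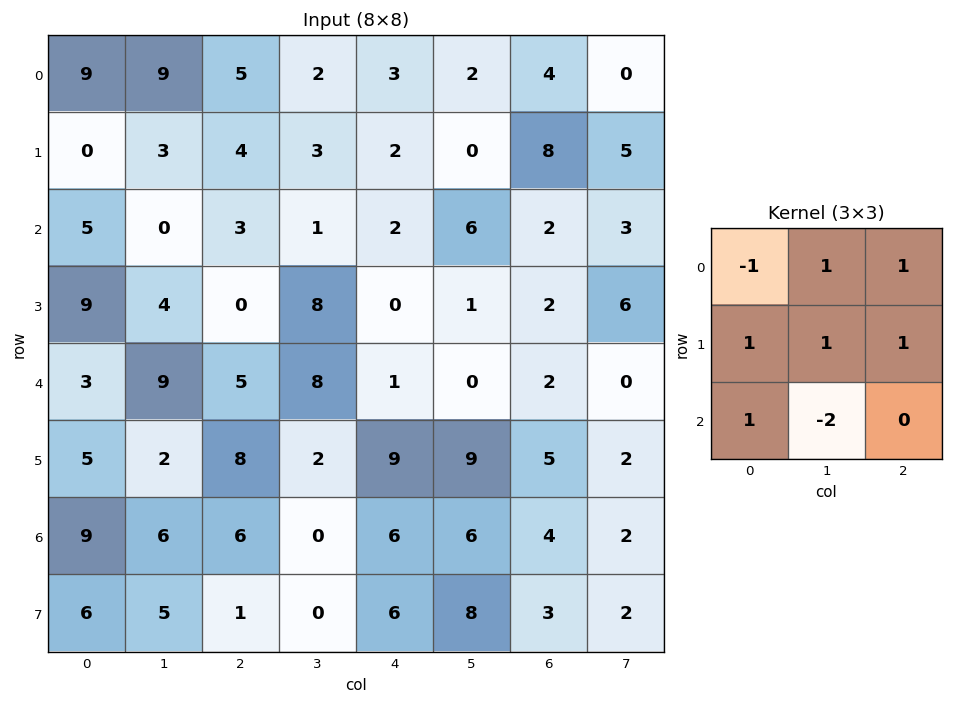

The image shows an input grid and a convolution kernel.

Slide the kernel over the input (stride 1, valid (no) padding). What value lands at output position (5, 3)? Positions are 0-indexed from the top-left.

16

The receptive field on the input at this output position is [2 9 9 / 0 6 6 / 0 6 8]. Elementwise product with the kernel and sum: 2·-1 + 9·1 + 9·1 + 0·1 + 6·1 + 6·1 + 0·1 + 6·-2.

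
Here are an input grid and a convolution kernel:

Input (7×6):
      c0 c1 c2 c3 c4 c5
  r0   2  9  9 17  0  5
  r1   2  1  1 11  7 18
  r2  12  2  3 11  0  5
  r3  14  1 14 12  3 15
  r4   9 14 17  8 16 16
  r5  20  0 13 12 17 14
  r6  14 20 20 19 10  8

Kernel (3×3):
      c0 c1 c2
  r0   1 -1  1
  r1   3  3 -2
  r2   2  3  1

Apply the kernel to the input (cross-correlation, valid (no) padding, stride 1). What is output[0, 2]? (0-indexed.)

53

The receptive field on the input at this output position is [9 17 0 / 1 11 7 / 3 11 0]. Elementwise product with the kernel and sum: 9·1 + 17·-1 + 0·1 + 1·3 + 11·3 + 7·-2 + 3·2 + 11·3 + 0·1.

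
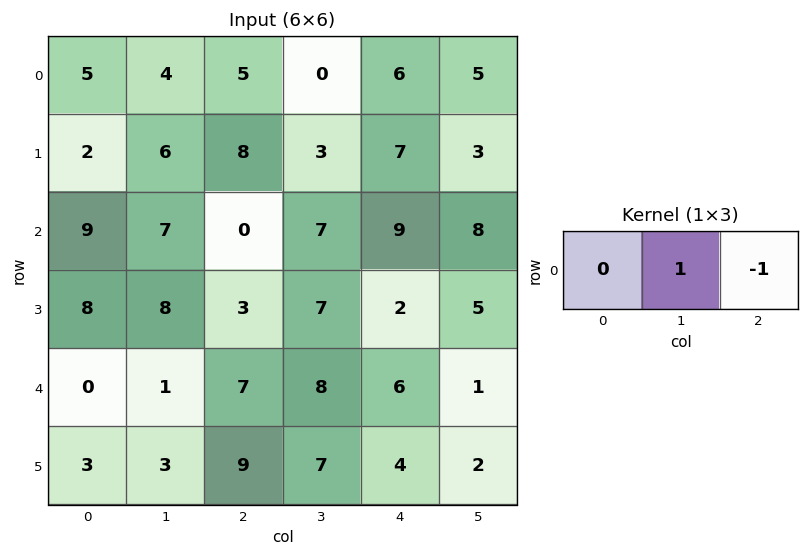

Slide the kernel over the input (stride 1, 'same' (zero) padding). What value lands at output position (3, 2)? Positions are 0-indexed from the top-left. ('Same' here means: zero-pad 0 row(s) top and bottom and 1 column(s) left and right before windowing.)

The receptive field on the zero-padded input at this output position is [8 3 7]. Elementwise product with the kernel and sum: 3·1 + 7·-1.

-4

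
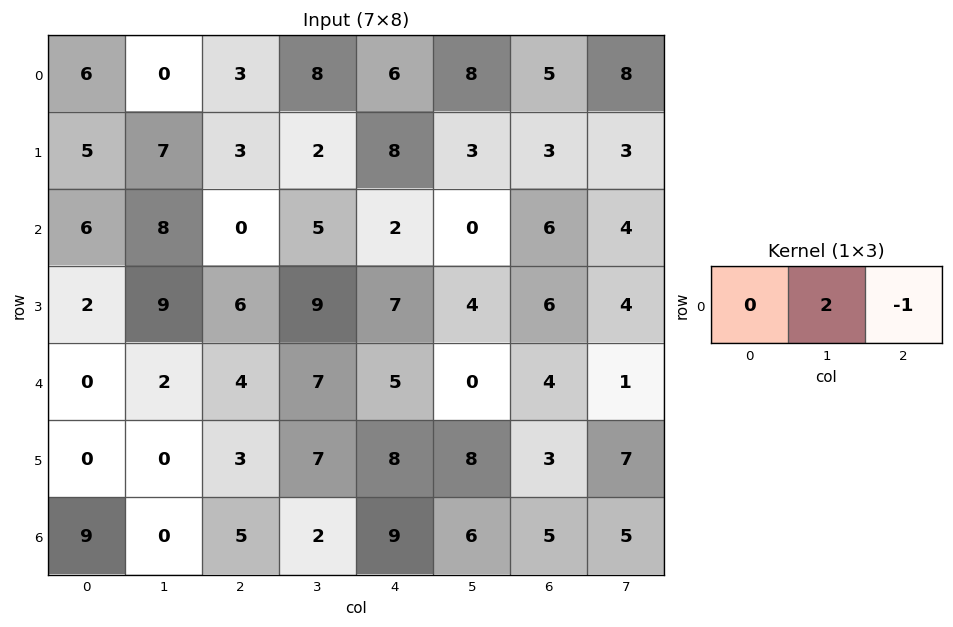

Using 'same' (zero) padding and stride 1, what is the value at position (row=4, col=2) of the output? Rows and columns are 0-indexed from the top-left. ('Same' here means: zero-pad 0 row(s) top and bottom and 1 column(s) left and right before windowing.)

The receptive field on the zero-padded input at this output position is [2 4 7]. Elementwise product with the kernel and sum: 4·2 + 7·-1.

1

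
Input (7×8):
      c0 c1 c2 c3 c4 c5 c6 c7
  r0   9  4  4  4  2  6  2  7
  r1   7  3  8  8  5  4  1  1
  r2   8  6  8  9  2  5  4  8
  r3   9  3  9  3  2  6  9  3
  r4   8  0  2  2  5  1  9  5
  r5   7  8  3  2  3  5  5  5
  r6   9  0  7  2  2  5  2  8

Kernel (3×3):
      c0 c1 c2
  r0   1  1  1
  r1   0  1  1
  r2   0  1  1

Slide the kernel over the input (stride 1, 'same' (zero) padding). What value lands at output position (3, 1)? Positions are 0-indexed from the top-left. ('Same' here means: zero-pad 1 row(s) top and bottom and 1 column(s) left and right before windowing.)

The receptive field on the zero-padded input at this output position is [8 6 8 / 9 3 9 / 8 0 2]. Elementwise product with the kernel and sum: 8·1 + 6·1 + 8·1 + 3·1 + 9·1 + 0·1 + 2·1.

36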